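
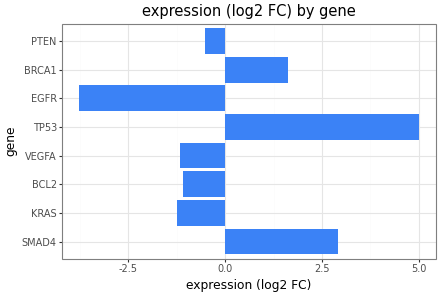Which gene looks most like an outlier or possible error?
TP53 ≈ 5; the rest sit between ≈ -4 and ≈ 3.

TP53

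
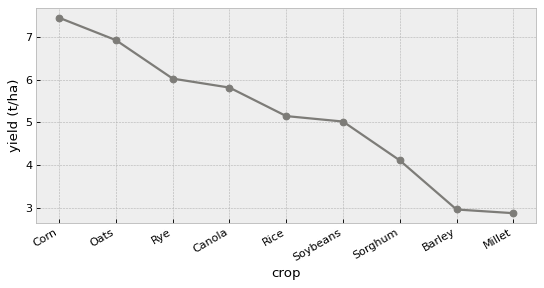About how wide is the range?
Max Corn ≈ 7.5, min Millet ≈ 3.0; range ≈ 4.5.

≈ 4.5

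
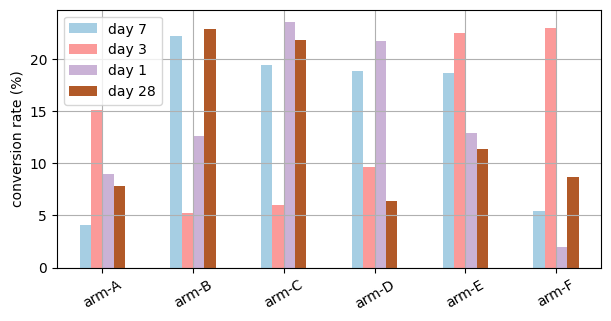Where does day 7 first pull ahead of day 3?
arm-B

arm-A: day 7 ≈ 4 vs day 3 ≈ 16 (not yet); arm-B: day 7 ≈ 22 vs day 3 ≈ 6 (first crossover).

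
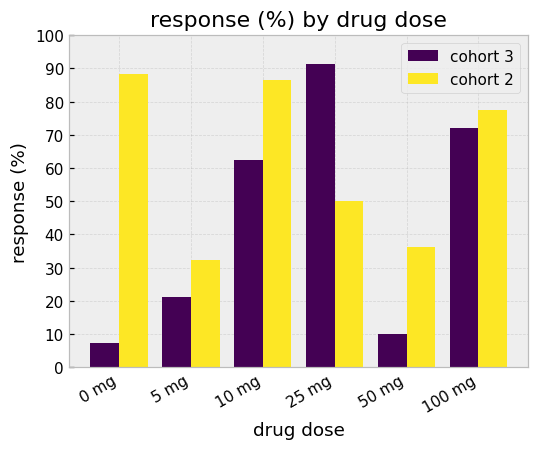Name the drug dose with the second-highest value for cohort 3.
Top 3 for cohort 3: 25 mg ≈ 90, 100 mg ≈ 70, 10 mg ≈ 60.

100 mg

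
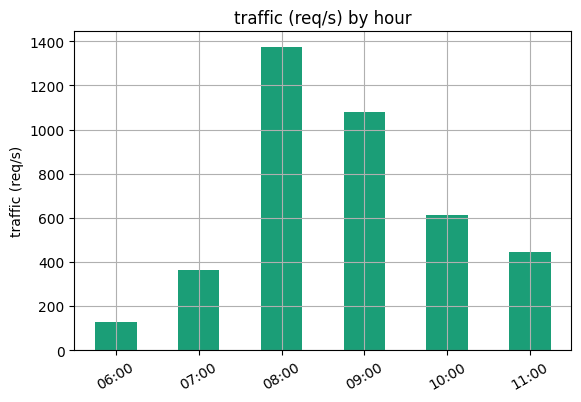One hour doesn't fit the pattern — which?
08:00

08:00 ≈ 1400; the rest sit between ≈ 200 and ≈ 1000.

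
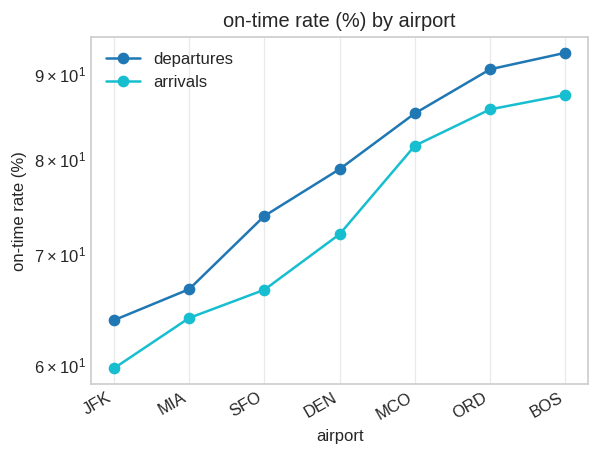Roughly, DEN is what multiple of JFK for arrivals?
≈ 1.17×

DEN ≈ 70, JFK ≈ 60; 70/60 ≈ 1.17.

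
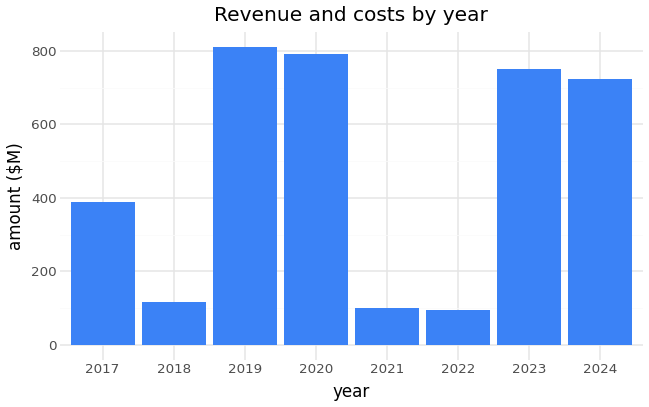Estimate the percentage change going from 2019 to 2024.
≈ -12.5%

2019 ≈ 800, 2024 ≈ 700; (700 − 800) / 800 ≈ -12.5%.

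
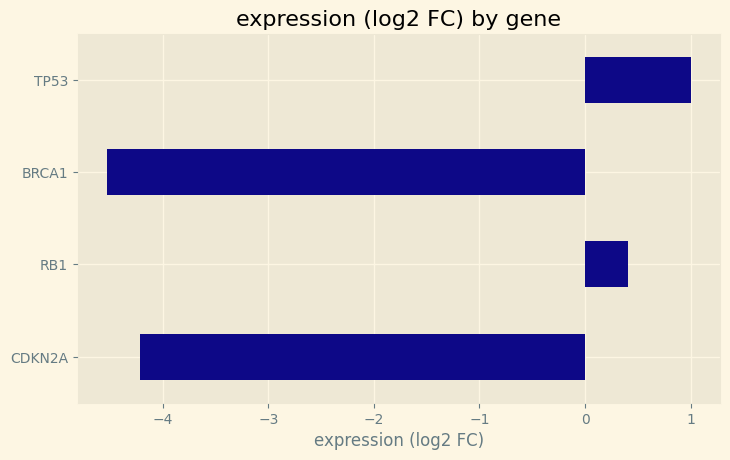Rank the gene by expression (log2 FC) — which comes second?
RB1

Top 3: TP53 ≈ 1.0, RB1 ≈ 0.5, CDKN2A ≈ -4.0.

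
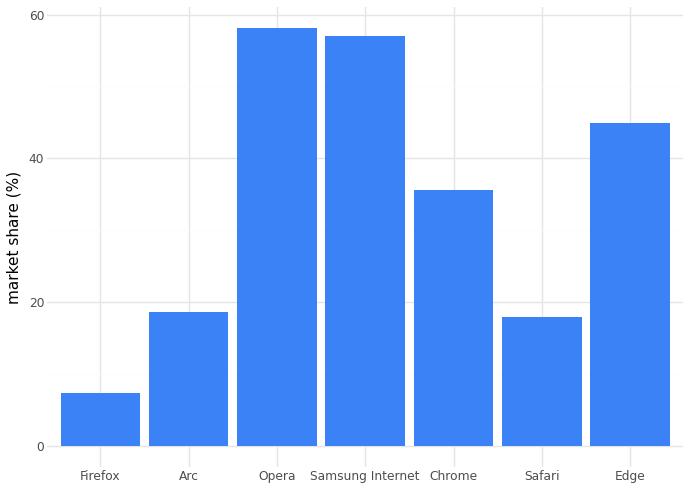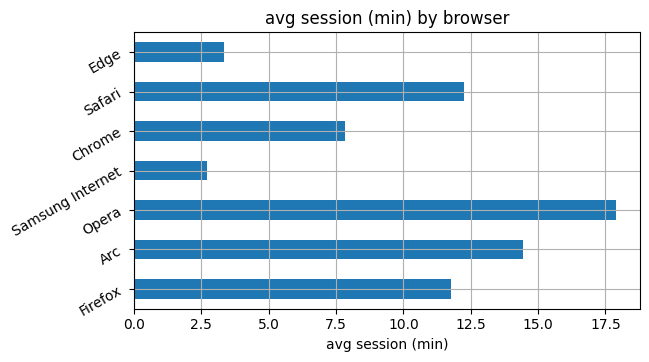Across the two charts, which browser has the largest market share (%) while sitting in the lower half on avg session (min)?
Chart 2 median avg session (min) ≈ 12; below-median browsers: Samsung Internet, Chrome, Edge. Among those, Samsung Internet has the highest market share (%) (≈ 60).

Samsung Internet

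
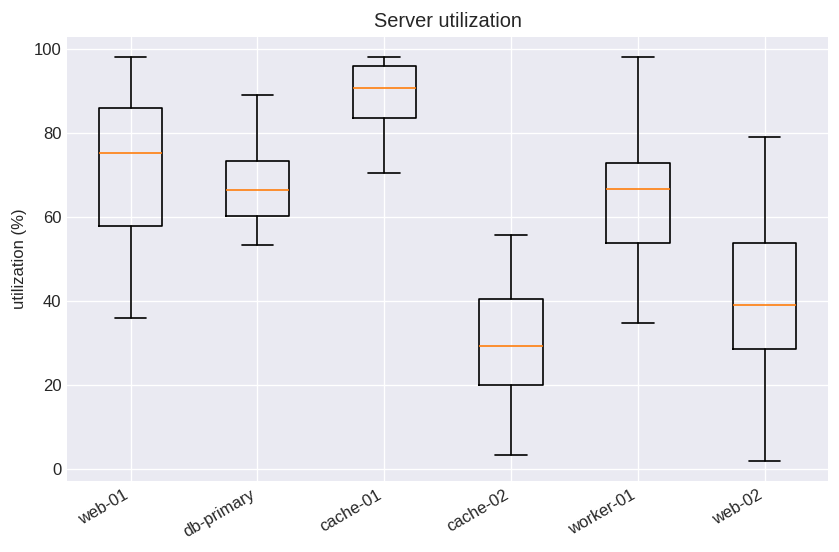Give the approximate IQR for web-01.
≈ 25

Q3 ≈ 85, Q1 ≈ 60; IQR ≈ 25.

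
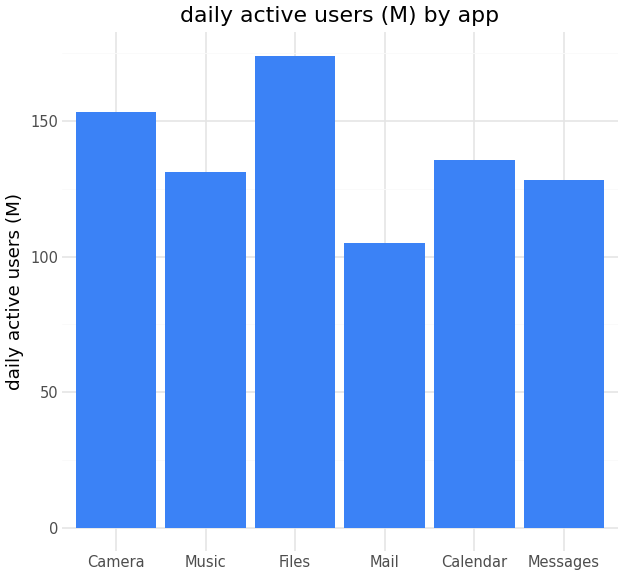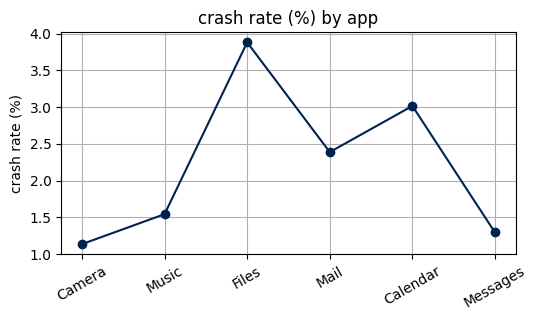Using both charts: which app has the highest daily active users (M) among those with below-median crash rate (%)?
Camera

Chart 2 median crash rate (%) ≈ 2; below-median apps: Camera, Music, Messages. Among those, Camera has the highest daily active users (M) (≈ 160).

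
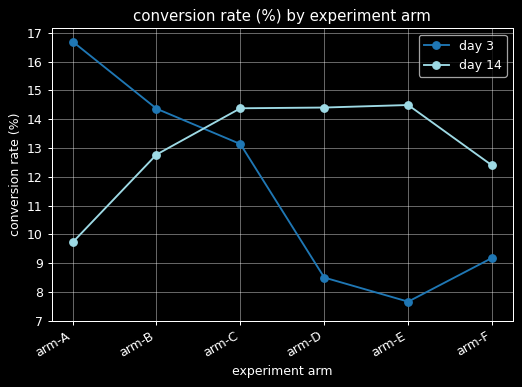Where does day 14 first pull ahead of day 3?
arm-B: day 14 ≈ 13 vs day 3 ≈ 14 (not yet); arm-C: day 14 ≈ 14 vs day 3 ≈ 13 (first crossover).

arm-C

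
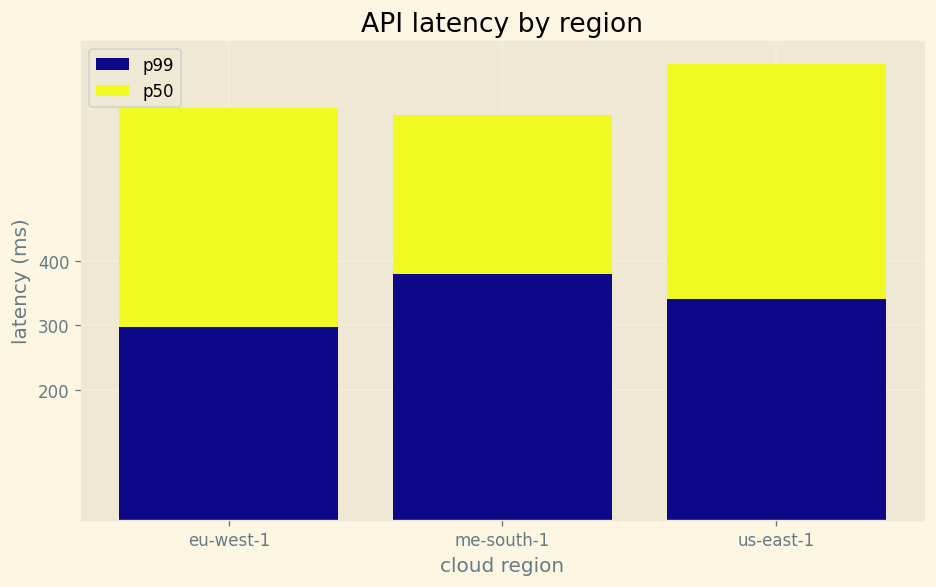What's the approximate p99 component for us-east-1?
≈ 300

p99 top ≈ 300, bottom ≈ 0; segment ≈ 300.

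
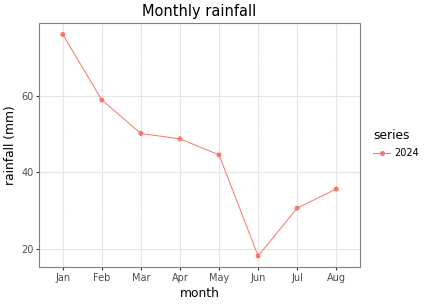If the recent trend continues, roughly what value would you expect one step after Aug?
≈ 42.5

Last three: 20, 30, 35 → slope ≈ 7.5/step → next ≈ 42.5.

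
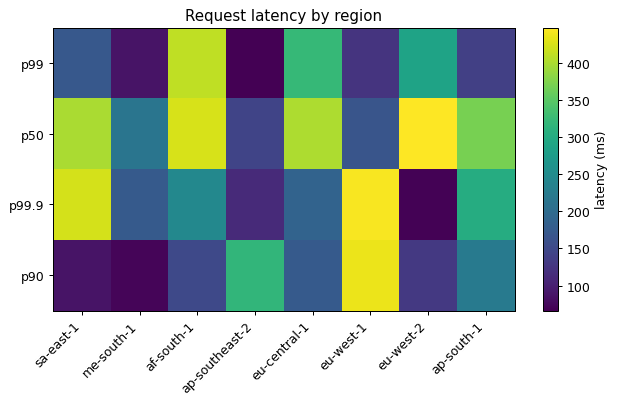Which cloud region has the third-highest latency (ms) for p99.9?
ap-south-1

Top 4 for p99.9: eu-west-1 ≈ 450, sa-east-1 ≈ 400, ap-south-1 ≈ 300, af-south-1 ≈ 250.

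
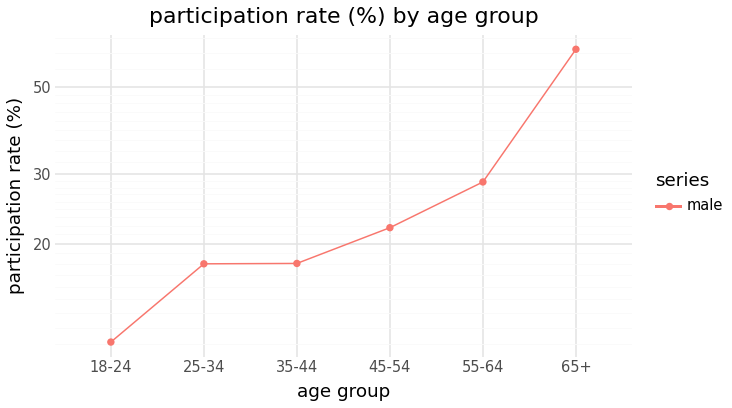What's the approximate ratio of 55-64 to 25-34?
≈ 1.5×

55-64 ≈ 30, 25-34 ≈ 20; 30/20 ≈ 1.5.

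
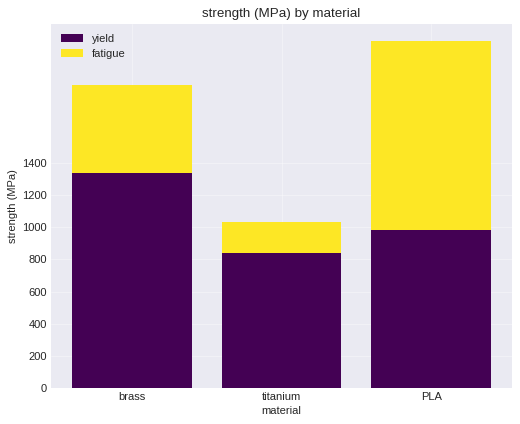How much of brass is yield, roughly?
yield top ≈ 1400, bottom ≈ 0; segment ≈ 1400.

≈ 1400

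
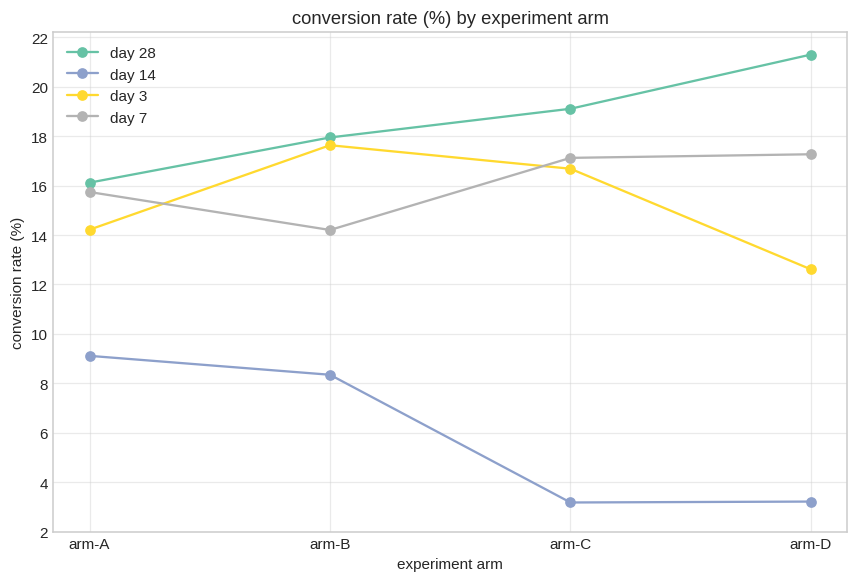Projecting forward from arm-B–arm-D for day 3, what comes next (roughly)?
≈ 9

Last three: 18, 16, 12 → slope ≈ -3/step → next ≈ 9.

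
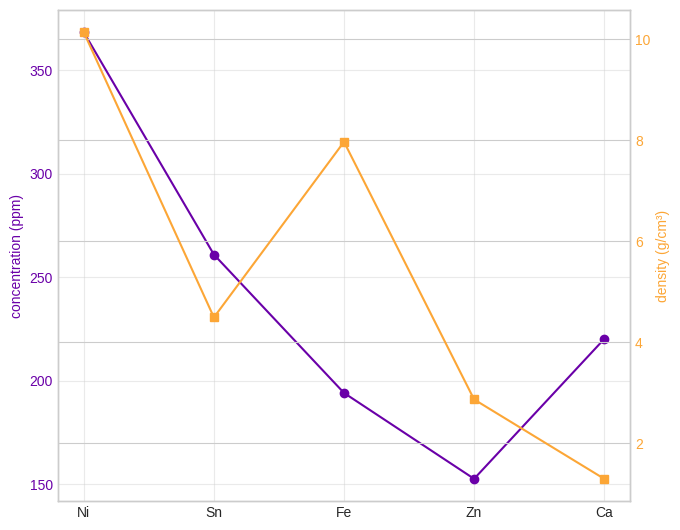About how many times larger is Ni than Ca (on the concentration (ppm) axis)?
Ni ≈ 360, Ca ≈ 220; 360/220 ≈ 1.64.

≈ 1.64×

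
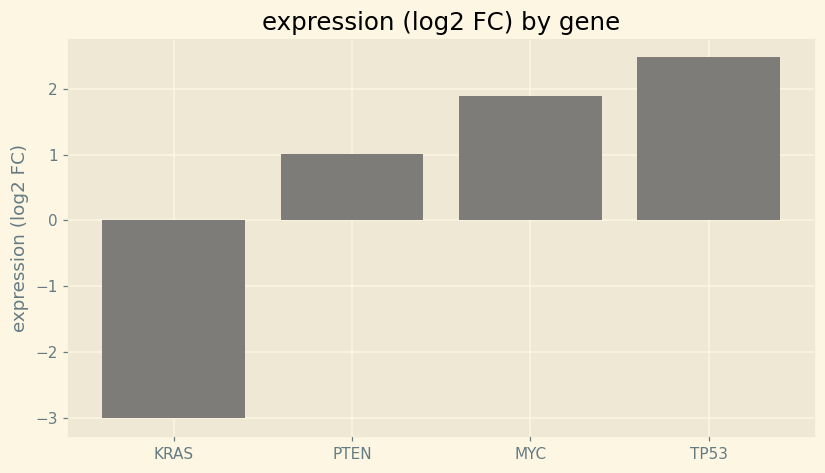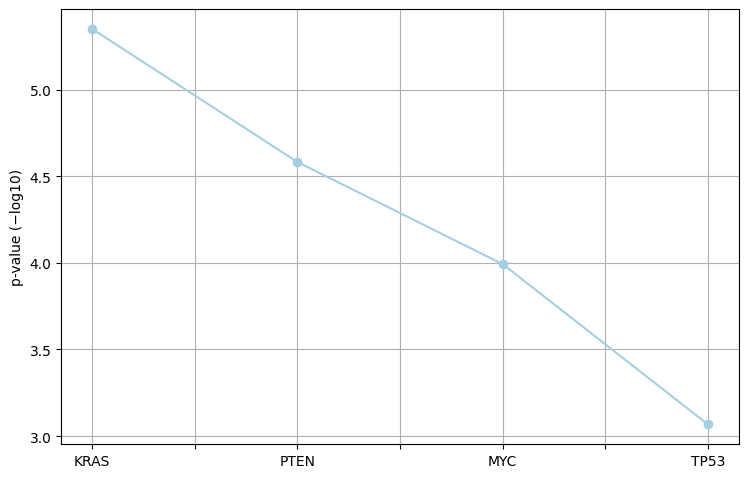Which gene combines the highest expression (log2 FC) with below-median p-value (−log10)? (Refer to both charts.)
Chart 2 median p-value (−log10) ≈ 4.5; below-median genes: MYC, TP53. Among those, TP53 has the highest expression (log2 FC) (≈ 2.5).

TP53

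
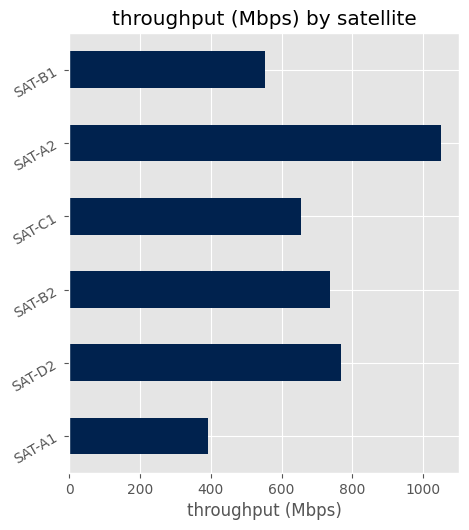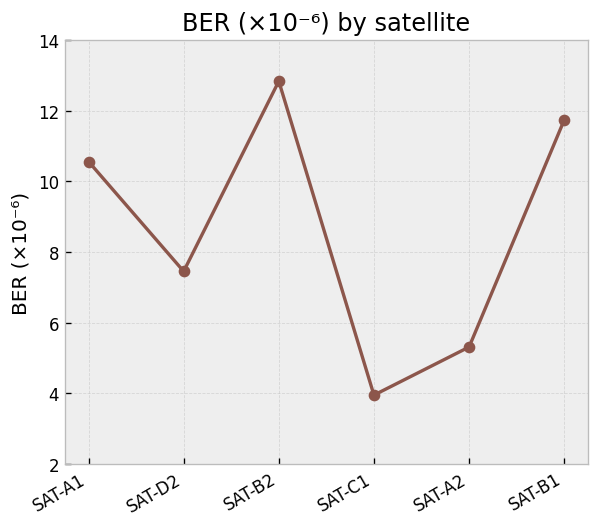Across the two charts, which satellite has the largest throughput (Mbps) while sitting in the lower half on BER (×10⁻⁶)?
Chart 2 median BER (×10⁻⁶) ≈ 10; below-median satellites: SAT-D2, SAT-C1, SAT-A2. Among those, SAT-A2 has the highest throughput (Mbps) (≈ 1000).

SAT-A2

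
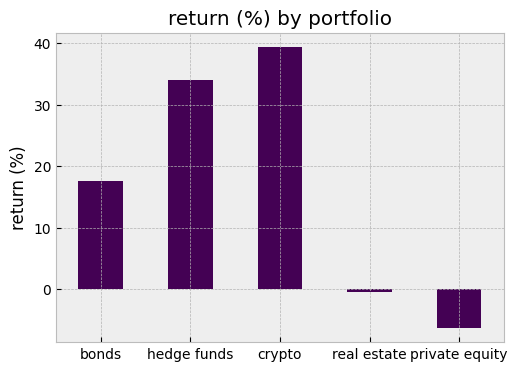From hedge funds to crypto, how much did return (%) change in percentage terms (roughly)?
≈ +14.3%

hedge funds ≈ 35, crypto ≈ 40; (40 − 35) / 35 ≈ +14.3%.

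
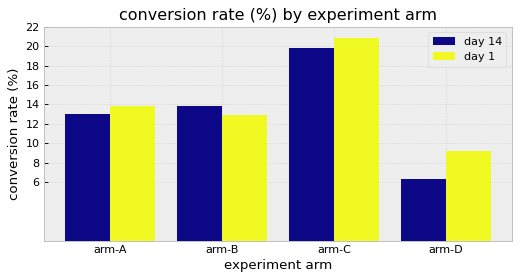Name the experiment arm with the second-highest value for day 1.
Top 3 for day 1: arm-C ≈ 20, arm-A ≈ 14, arm-B ≈ 12.

arm-A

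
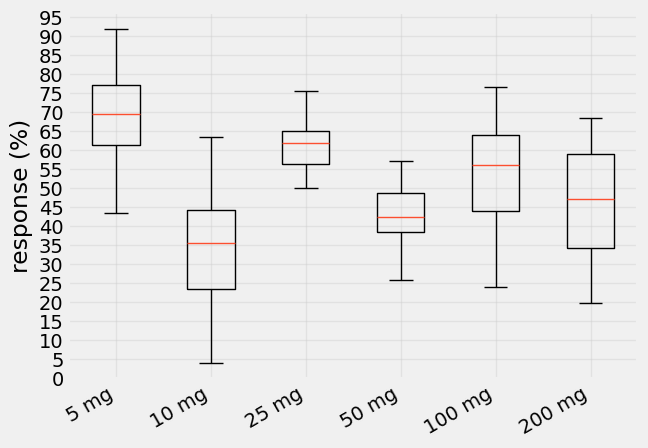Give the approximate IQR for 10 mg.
≈ 20

Q3 ≈ 45, Q1 ≈ 25; IQR ≈ 20.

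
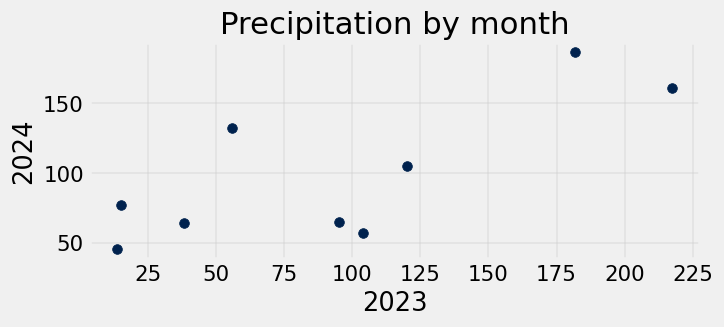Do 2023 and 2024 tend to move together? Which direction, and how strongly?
positive, strong

Points are positively correlated; strong (|r| ≈ 0.8).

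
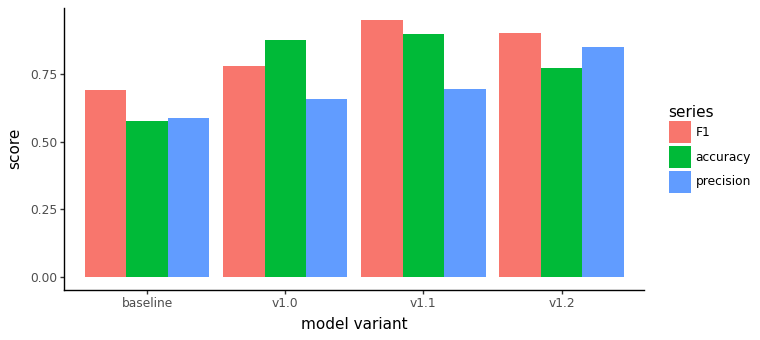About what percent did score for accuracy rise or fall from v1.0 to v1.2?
v1.0 ≈ 0.9, v1.2 ≈ 0.8; (0.8 − 0.9) / 0.9 ≈ -11.1%.

≈ -11.1%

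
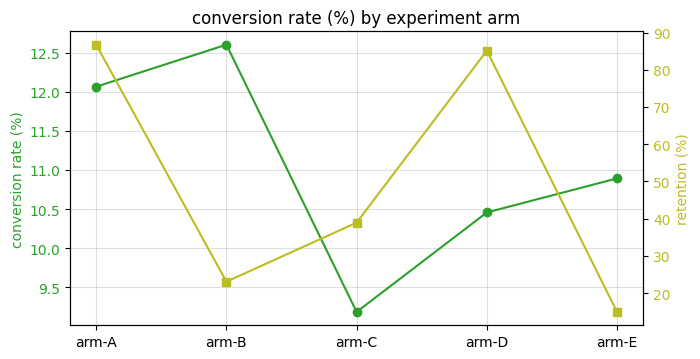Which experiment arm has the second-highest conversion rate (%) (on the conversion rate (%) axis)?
arm-A

Top 3 (on the conversion rate (%) axis): arm-B ≈ 12.5, arm-A ≈ 12.0, arm-E ≈ 11.0.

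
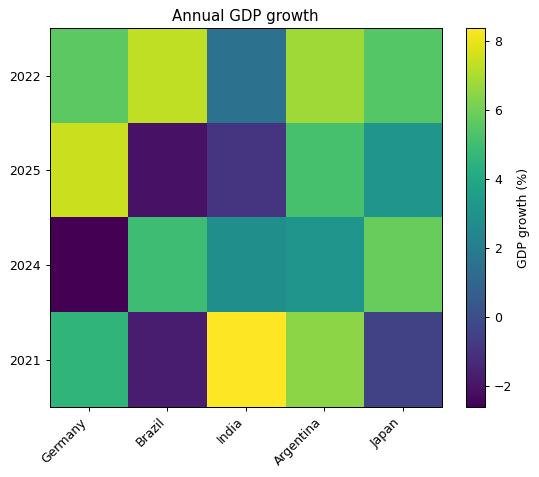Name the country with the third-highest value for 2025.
Japan

Top 4 for 2025: Germany ≈ 7, Argentina ≈ 5, Japan ≈ 3, India ≈ -1.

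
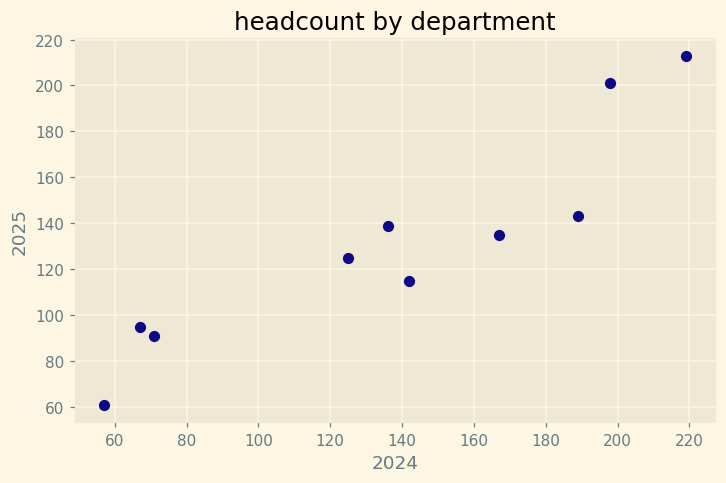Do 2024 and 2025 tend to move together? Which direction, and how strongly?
positive, strong

Points are positively correlated; strong (|r| ≈ 0.9).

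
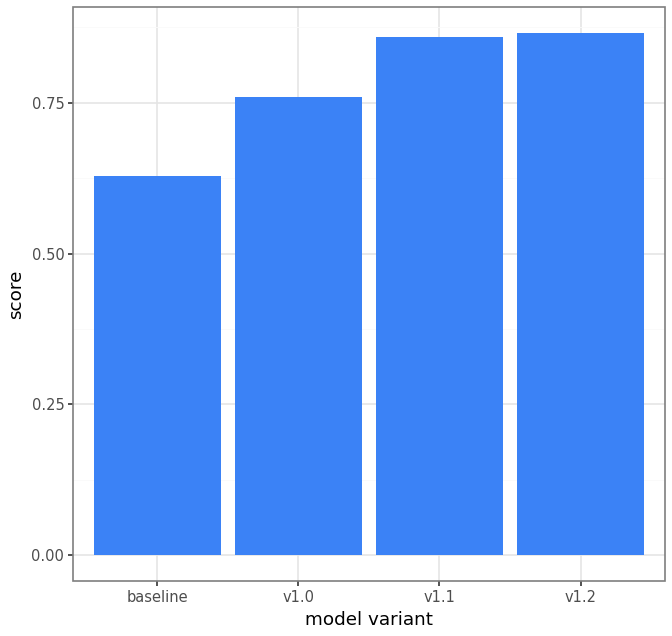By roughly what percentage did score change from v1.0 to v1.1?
≈ +12.5%

v1.0 ≈ 0.8, v1.1 ≈ 0.9; (0.9 − 0.8) / 0.8 ≈ +12.5%.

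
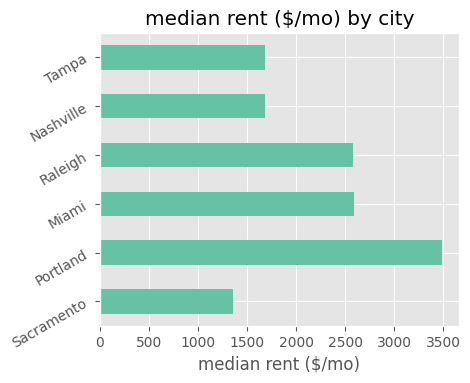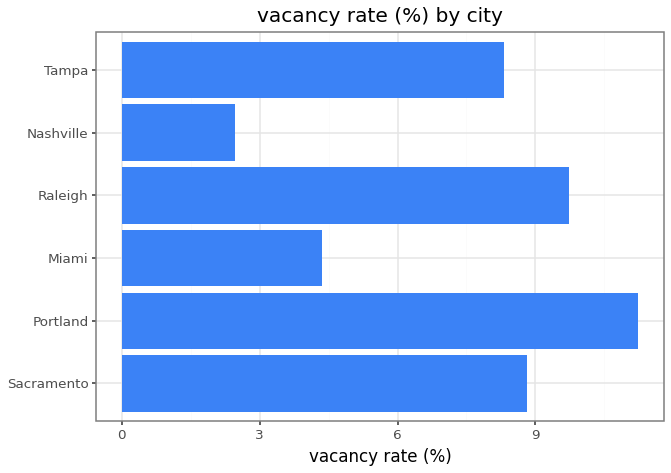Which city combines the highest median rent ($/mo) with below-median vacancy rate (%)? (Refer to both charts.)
Miami

Chart 2 median vacancy rate (%) ≈ 8; below-median cities: Miami, Nashville, Tampa. Among those, Miami has the highest median rent ($/mo) (≈ 2500).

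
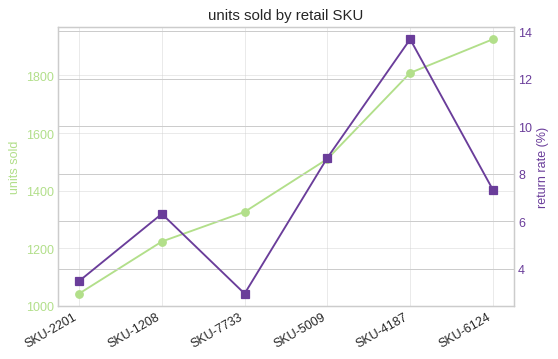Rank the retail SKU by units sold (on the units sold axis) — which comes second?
SKU-4187

Top 3 (on the units sold axis): SKU-6124 ≈ 1900, SKU-4187 ≈ 1800, SKU-5009 ≈ 1500.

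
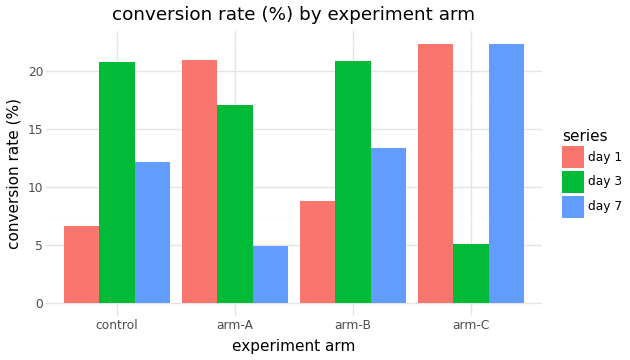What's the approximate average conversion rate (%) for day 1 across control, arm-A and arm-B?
(6 + 20 + 8) / 3 ≈ 11.

≈ 11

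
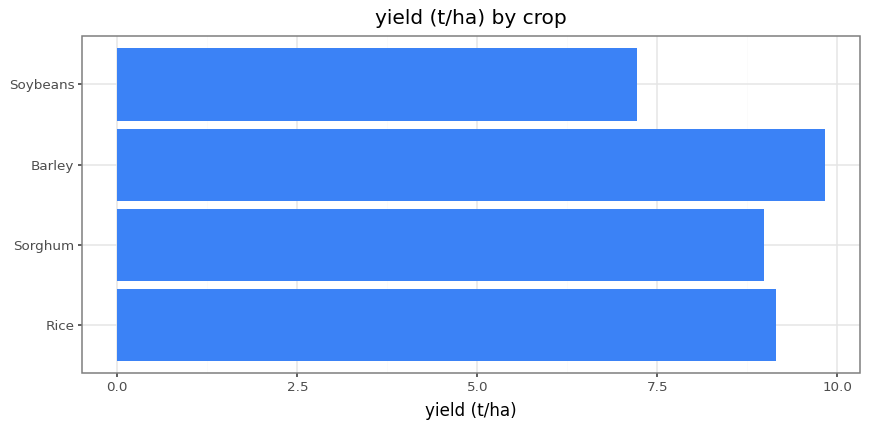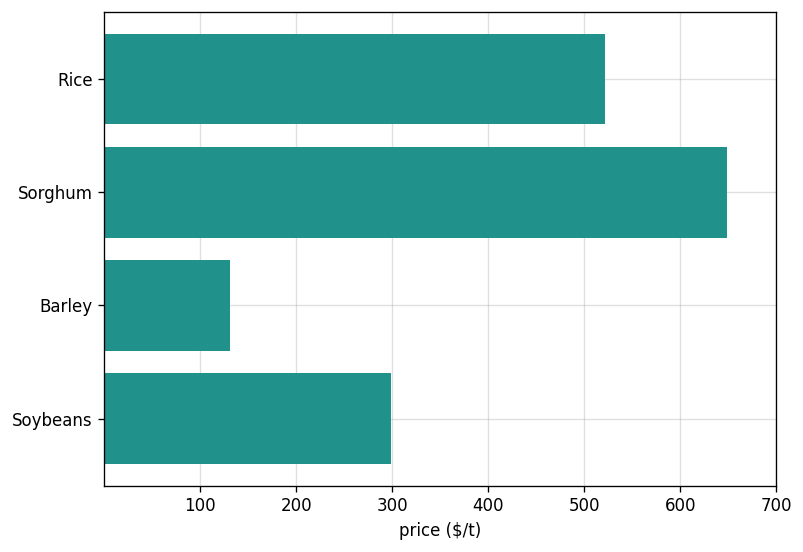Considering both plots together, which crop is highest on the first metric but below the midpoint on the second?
Chart 2 median price ($/t) ≈ 400; below-median crops: Barley, Soybeans. Among those, Barley has the highest yield (t/ha) (≈ 10).

Barley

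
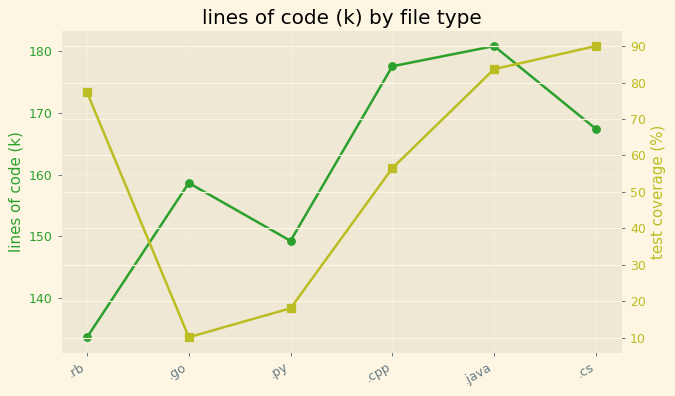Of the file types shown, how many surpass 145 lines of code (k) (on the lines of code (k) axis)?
5

Above 145: .go, .py, .cpp, .java, .cs.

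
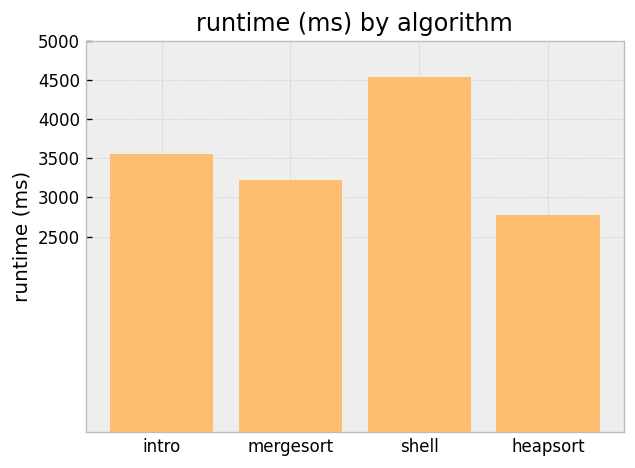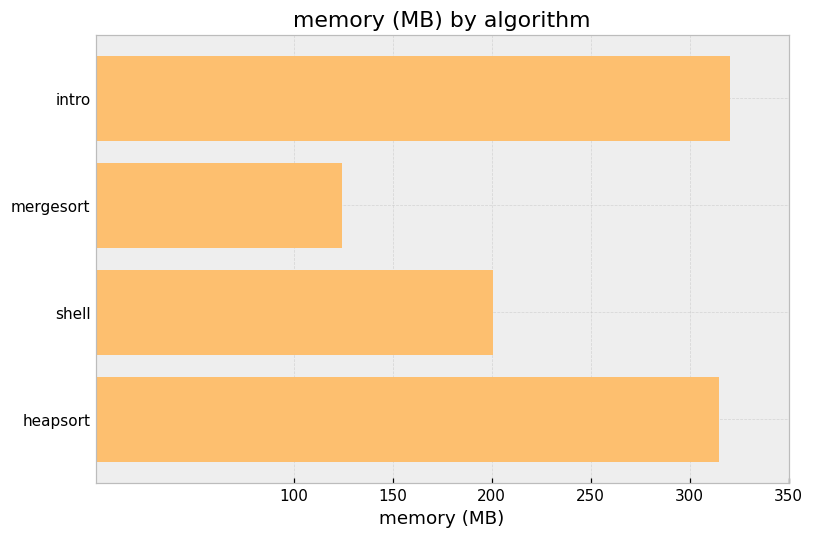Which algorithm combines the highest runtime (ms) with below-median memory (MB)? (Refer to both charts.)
Chart 2 median memory (MB) ≈ 250; below-median algorithms: mergesort, shell. Among those, shell has the highest runtime (ms) (≈ 4500).

shell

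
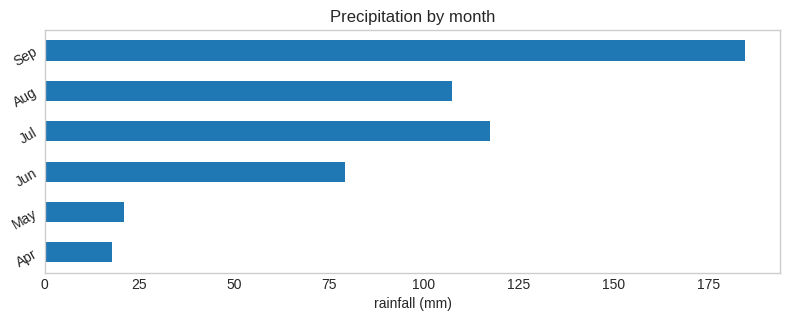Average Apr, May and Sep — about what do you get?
(20 + 20 + 180) / 3 ≈ 73.

≈ 73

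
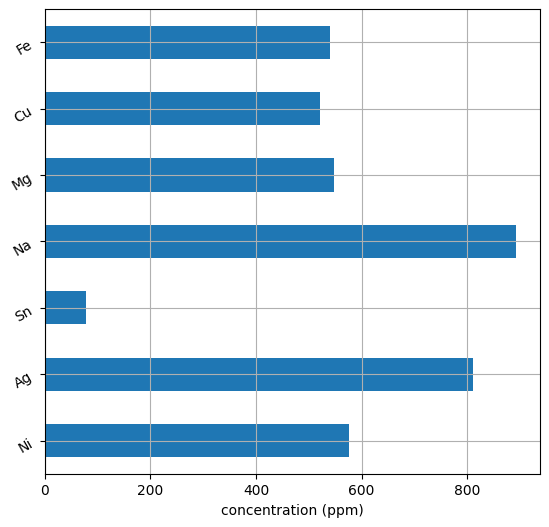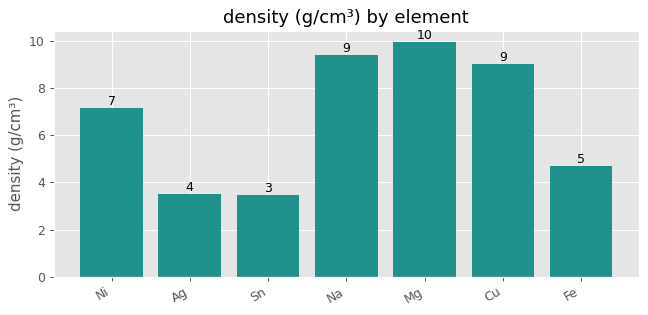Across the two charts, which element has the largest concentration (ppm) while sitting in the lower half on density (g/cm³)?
Ag

Chart 2 median density (g/cm³) ≈ 7; below-median elements: Ag, Sn, Fe. Among those, Ag has the highest concentration (ppm) (≈ 800).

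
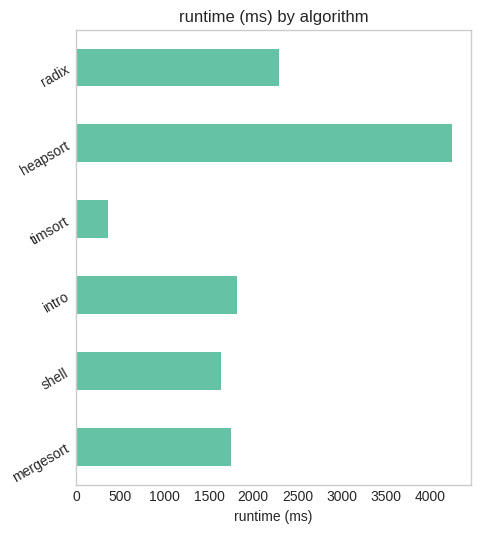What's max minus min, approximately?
≈ 3500

Max heapsort ≈ 4000, min timsort ≈ 500; range ≈ 3500.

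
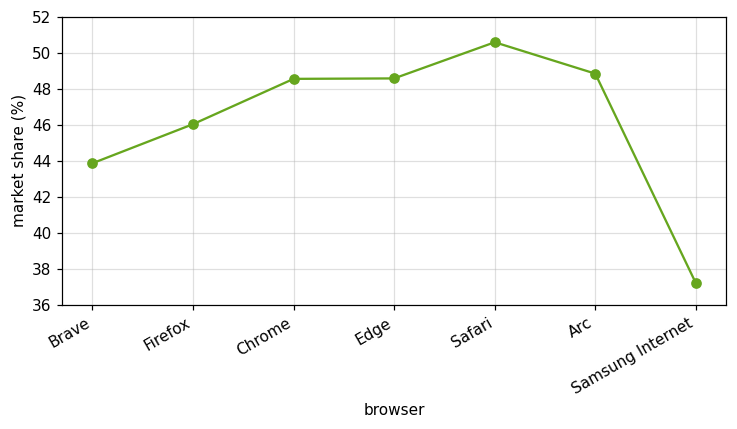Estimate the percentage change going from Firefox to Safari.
Firefox ≈ 46, Safari ≈ 50; (50 − 46) / 46 ≈ +8.7%.

≈ +8.7%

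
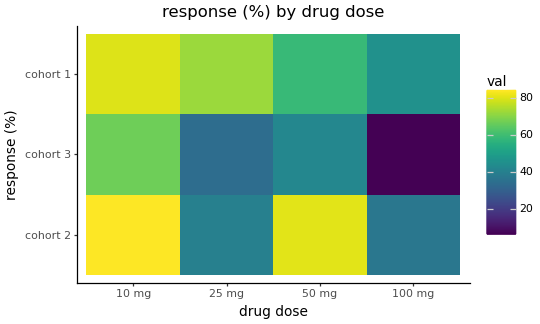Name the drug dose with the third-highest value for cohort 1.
50 mg

Top 4 for cohort 1: 10 mg ≈ 80, 25 mg ≈ 70, 50 mg ≈ 60, 100 mg ≈ 50.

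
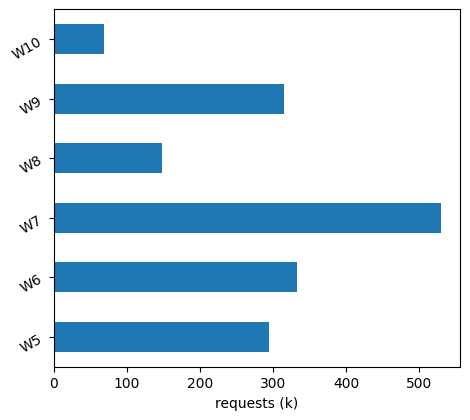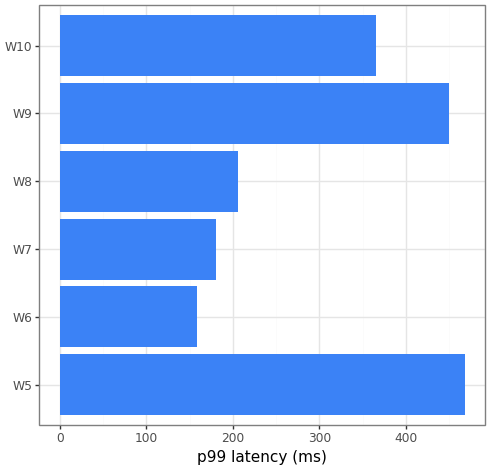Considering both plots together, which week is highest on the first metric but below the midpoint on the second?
W7

Chart 2 median p99 latency (ms) ≈ 300; below-median weeks: W6, W7, W8. Among those, W7 has the highest requests (k) (≈ 550).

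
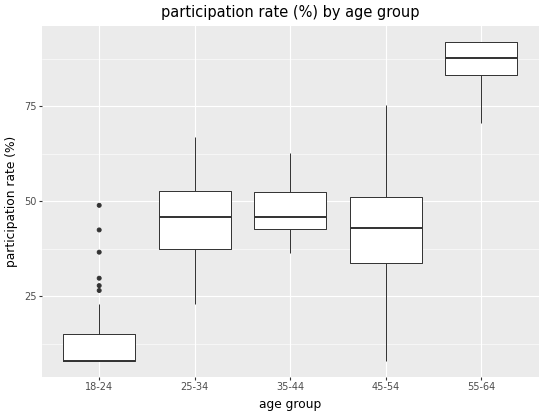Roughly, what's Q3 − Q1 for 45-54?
≈ 20

Q3 ≈ 50, Q1 ≈ 30; IQR ≈ 20.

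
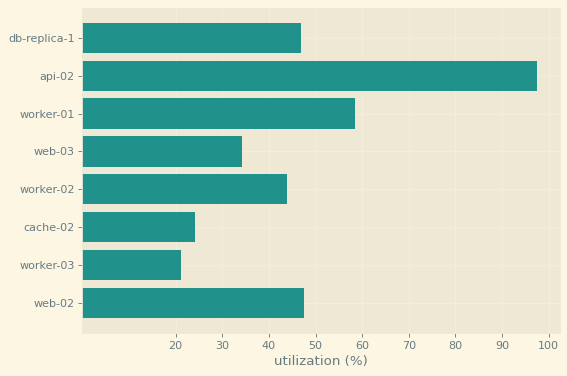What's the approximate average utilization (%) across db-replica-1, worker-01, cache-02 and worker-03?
≈ 38

(50 + 60 + 20 + 20) / 4 ≈ 38.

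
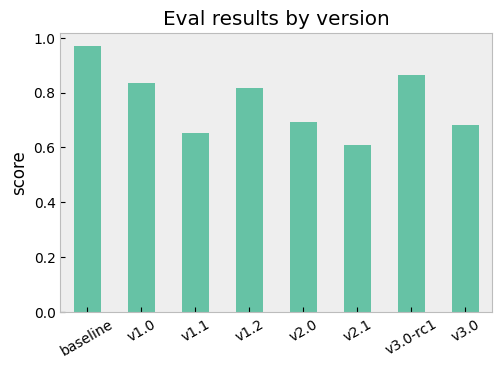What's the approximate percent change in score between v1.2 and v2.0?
≈ -12.5%

v1.2 ≈ 0.8, v2.0 ≈ 0.7; (0.7 − 0.8) / 0.8 ≈ -12.5%.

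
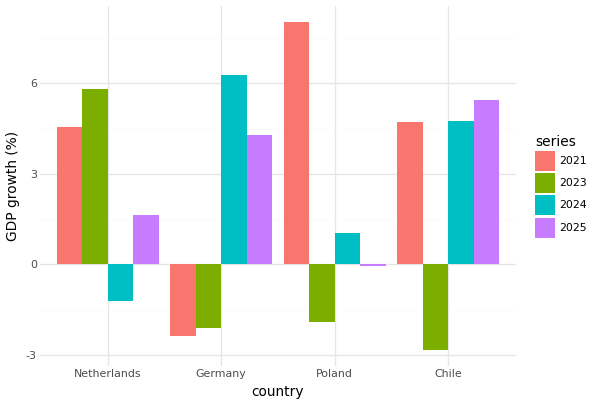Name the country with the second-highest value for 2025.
Germany

Top 3 for 2025: Chile ≈ 5, Germany ≈ 4, Netherlands ≈ 2.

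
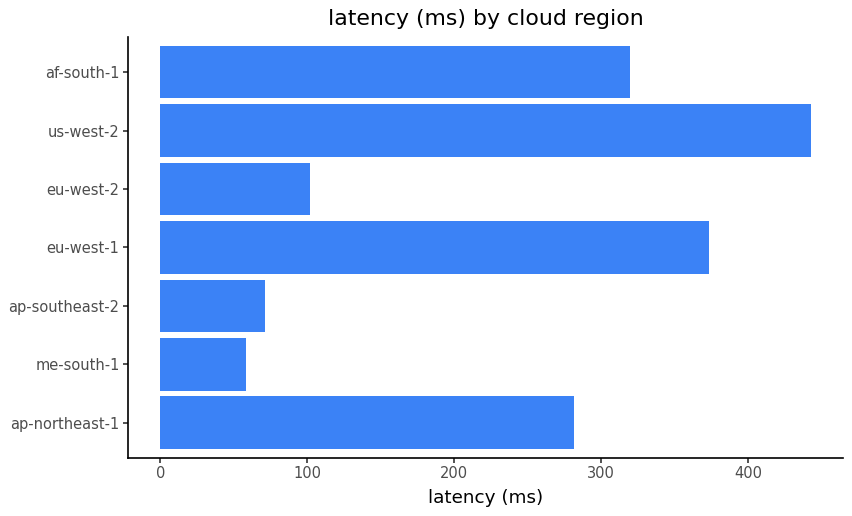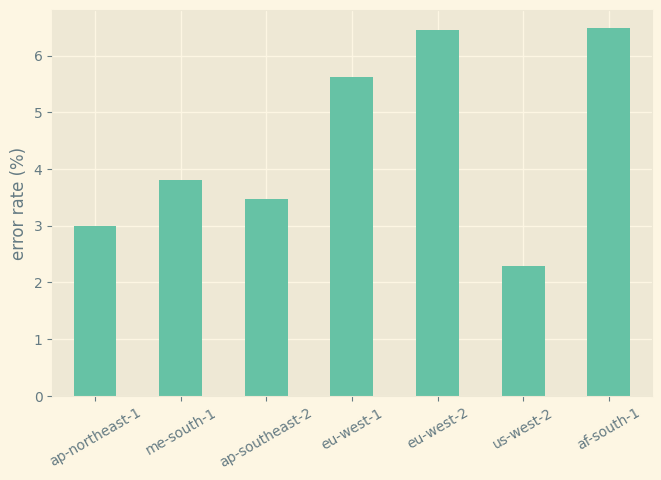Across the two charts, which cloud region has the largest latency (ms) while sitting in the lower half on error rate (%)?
us-west-2

Chart 2 median error rate (%) ≈ 4; below-median cloud regions: ap-northeast-1, ap-southeast-2, us-west-2. Among those, us-west-2 has the highest latency (ms) (≈ 450).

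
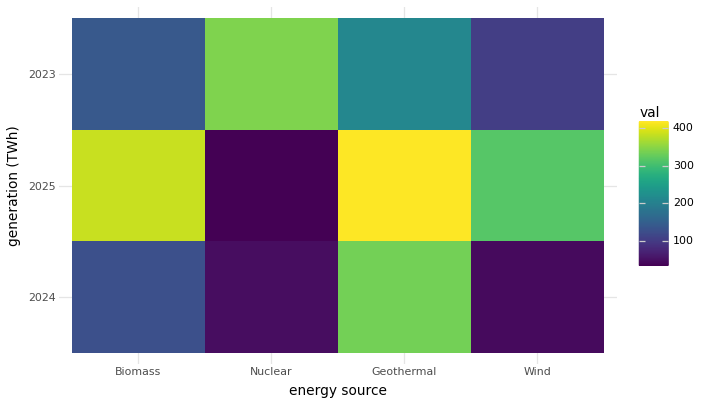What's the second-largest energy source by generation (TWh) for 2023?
Geothermal

Top 3 for 2023: Nuclear ≈ 350, Geothermal ≈ 200, Biomass ≈ 150.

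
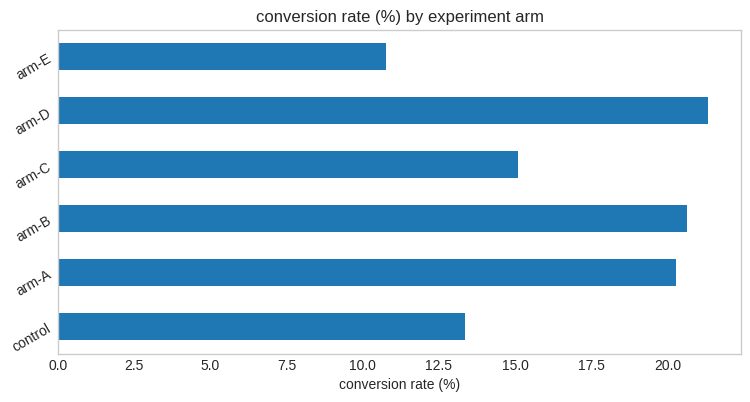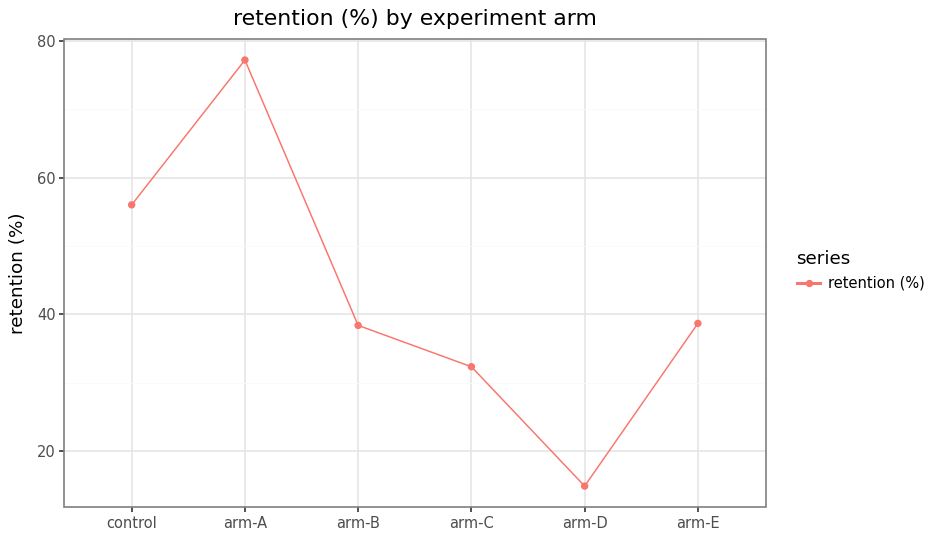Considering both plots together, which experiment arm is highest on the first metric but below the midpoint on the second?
arm-D

Chart 2 median retention (%) ≈ 40; below-median experiment arms: arm-B, arm-C, arm-D. Among those, arm-D has the highest conversion rate (%) (≈ 22).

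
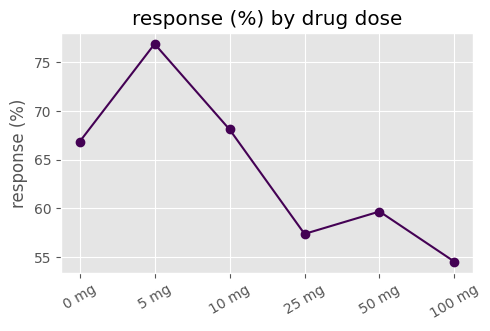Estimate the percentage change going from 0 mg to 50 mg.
0 mg ≈ 66, 50 mg ≈ 60; (60 − 66) / 66 ≈ -9.1%.

≈ -9.1%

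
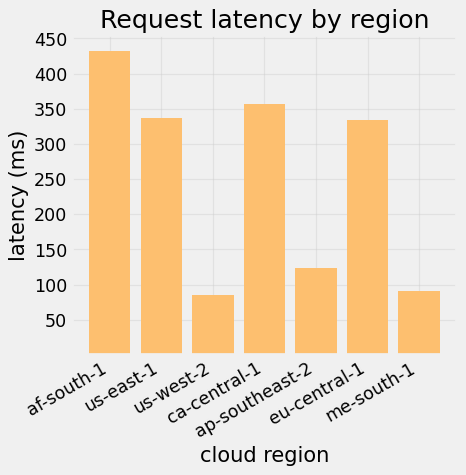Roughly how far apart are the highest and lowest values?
≈ 350

Max af-south-1 ≈ 450, min us-west-2 ≈ 100; range ≈ 350.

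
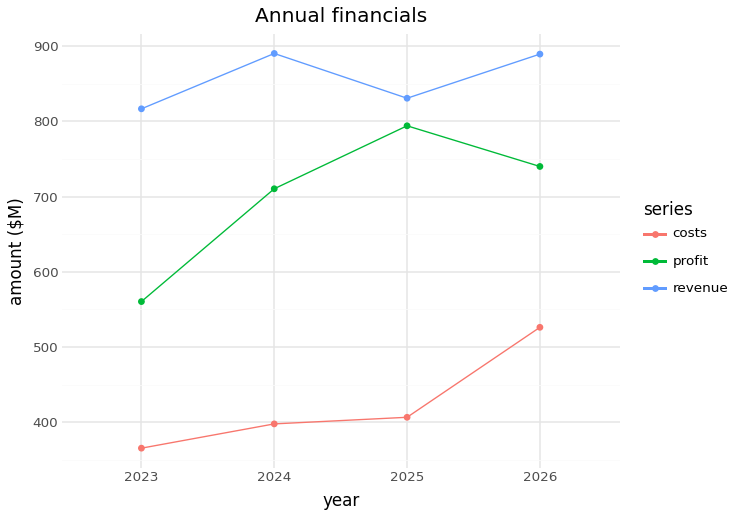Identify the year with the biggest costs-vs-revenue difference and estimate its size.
2024: costs ≈ 400, revenue ≈ 900 → gap ≈ 500. Next-largest (2023) is only ≈ 450.

2024, ≈ 500 $M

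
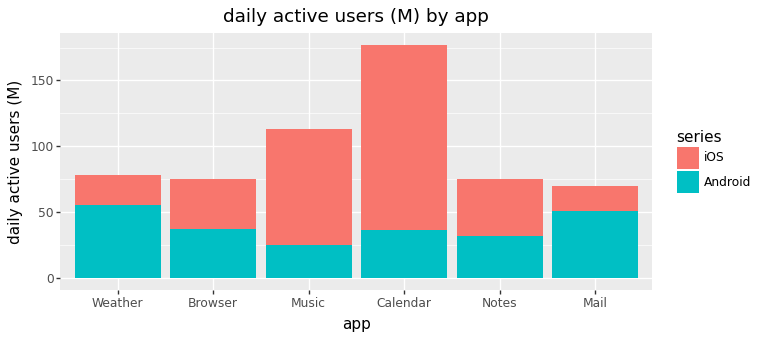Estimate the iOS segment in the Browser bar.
≈ 40

iOS top ≈ 80, bottom ≈ 40; segment ≈ 40.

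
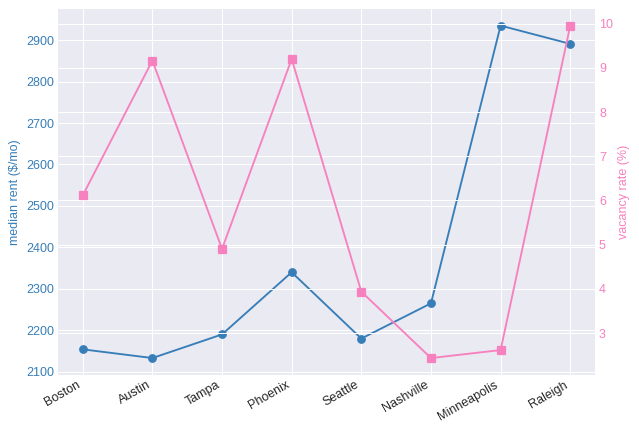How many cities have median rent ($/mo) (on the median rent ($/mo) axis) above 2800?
Above 2800: Minneapolis, Raleigh.

2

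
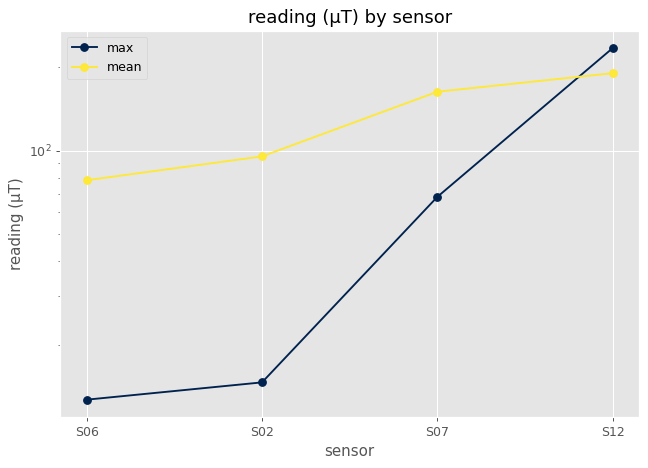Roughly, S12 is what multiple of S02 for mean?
≈ 1.8×

S12 ≈ 180, S02 ≈ 100; 180/100 ≈ 1.8.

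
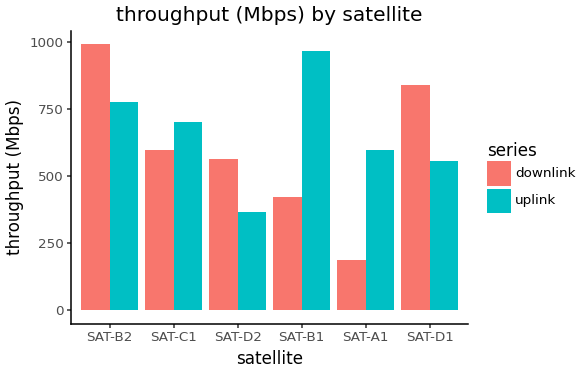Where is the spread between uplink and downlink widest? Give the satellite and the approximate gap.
SAT-B1: uplink ≈ 1000, downlink ≈ 400 → gap ≈ 600. Next-largest (SAT-A1) is only ≈ 400.

SAT-B1, ≈ 600 Mbps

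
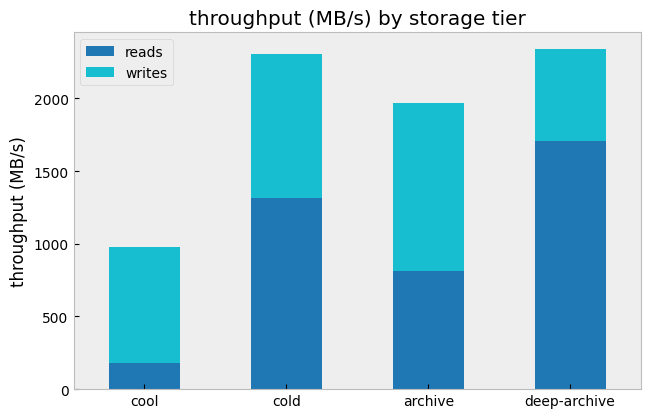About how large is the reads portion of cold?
≈ 1400

reads top ≈ 1400, bottom ≈ 0; segment ≈ 1400.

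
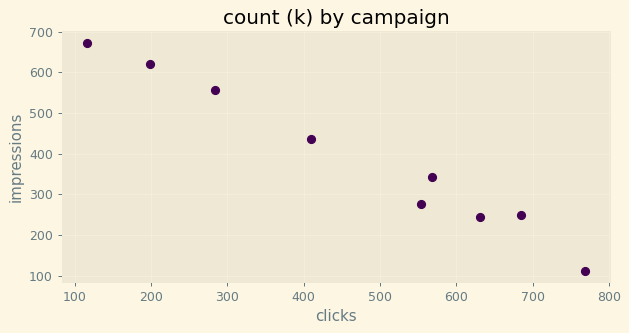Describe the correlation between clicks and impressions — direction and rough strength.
negative, strong

Points are negatively correlated; strong (|r| ≈ 1.0).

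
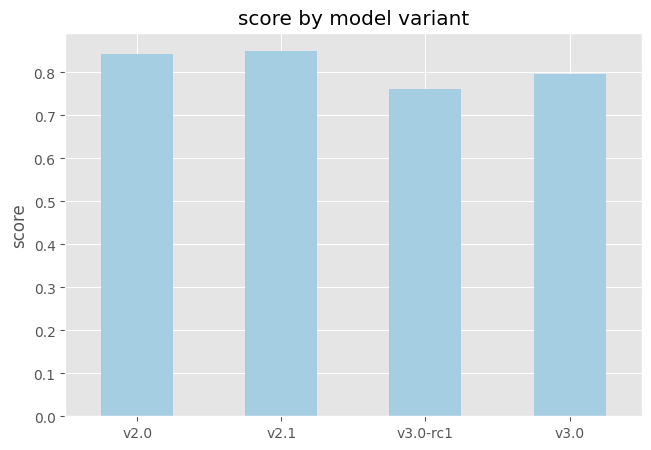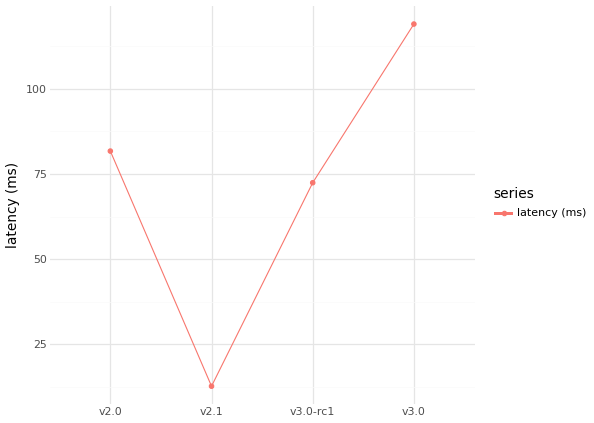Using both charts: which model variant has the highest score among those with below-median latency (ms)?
v2.1

Chart 2 median latency (ms) ≈ 80; below-median model variants: v2.1, v3.0-rc1. Among those, v2.1 has the highest score (≈ 0.9).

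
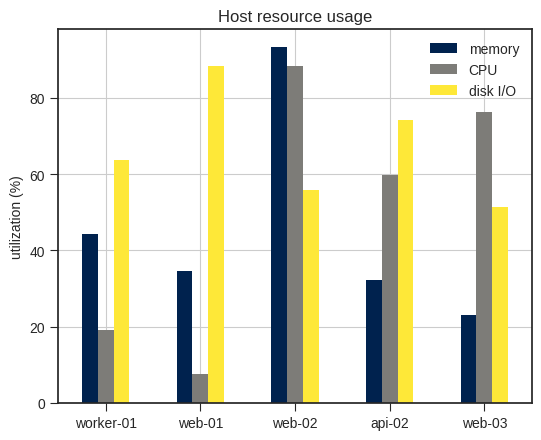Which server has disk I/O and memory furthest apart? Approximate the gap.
web-01: disk I/O ≈ 90, memory ≈ 30 → gap ≈ 60. Next-largest (api-02) is only ≈ 40.

web-01, ≈ 60 %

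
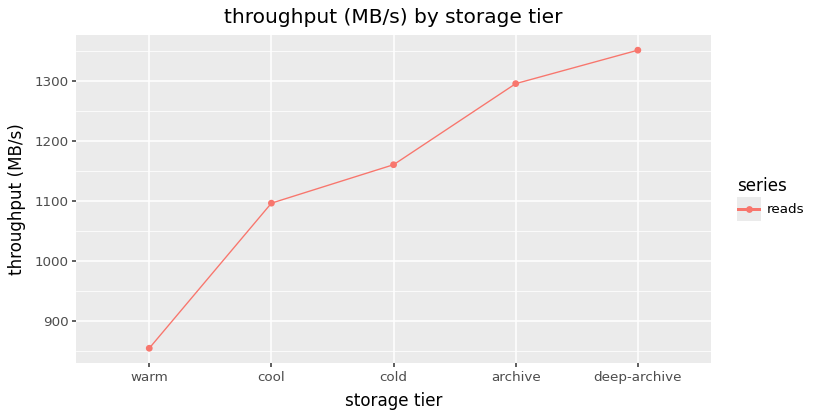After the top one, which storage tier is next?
Top 3: deep-archive ≈ 1350, archive ≈ 1300, cold ≈ 1150.

archive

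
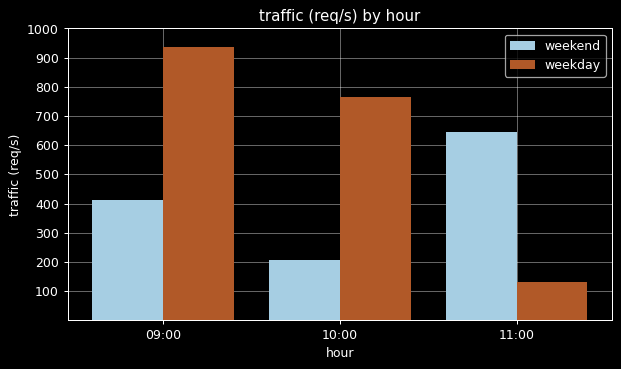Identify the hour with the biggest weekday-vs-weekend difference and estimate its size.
10:00: weekday ≈ 800, weekend ≈ 200 → gap ≈ 600. Next-largest (09:00) is only ≈ 500.

10:00, ≈ 600 req/s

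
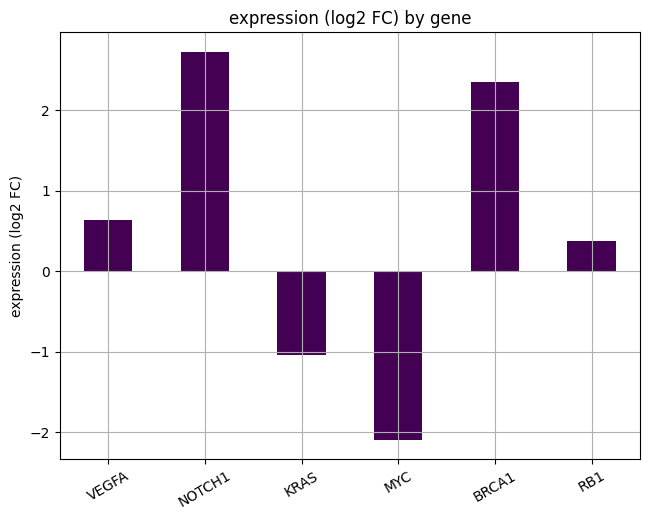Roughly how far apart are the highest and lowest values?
≈ 4.5

Max NOTCH1 ≈ 2.5, min MYC ≈ -2.0; range ≈ 4.5.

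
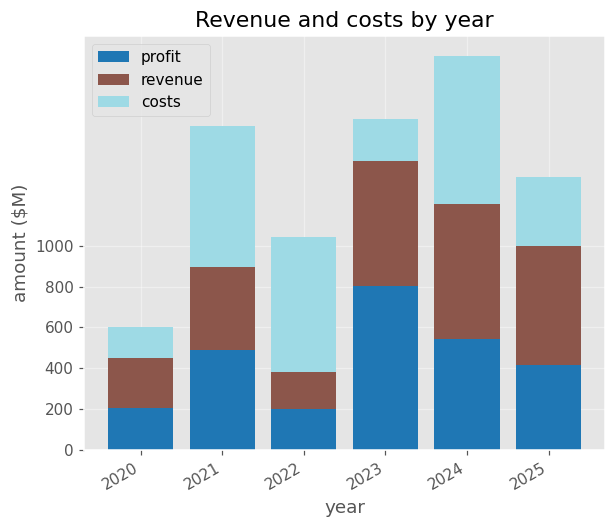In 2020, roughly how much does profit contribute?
≈ 200

profit top ≈ 200, bottom ≈ 0; segment ≈ 200.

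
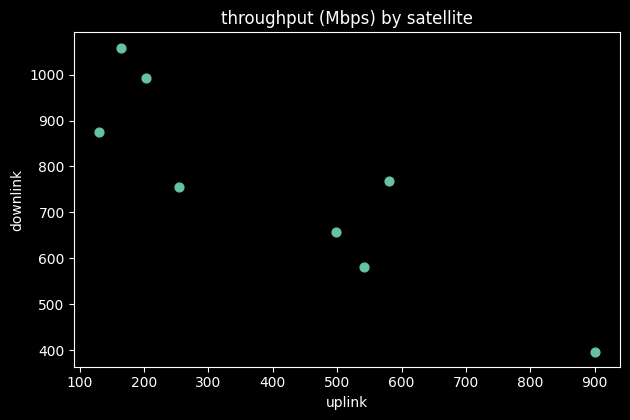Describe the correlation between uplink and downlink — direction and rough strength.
Points are negatively correlated; strong (|r| ≈ 0.9).

negative, strong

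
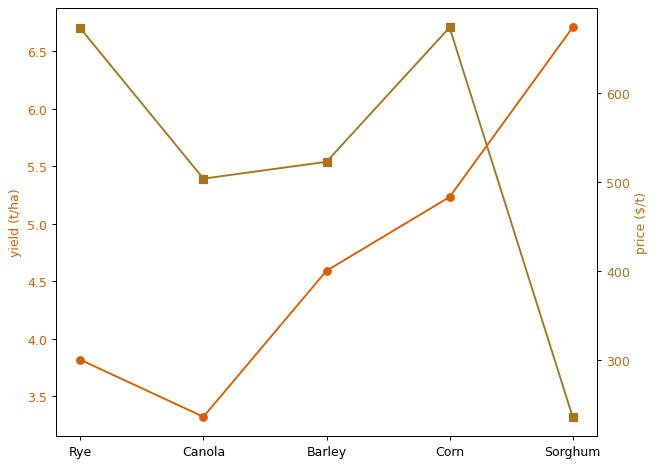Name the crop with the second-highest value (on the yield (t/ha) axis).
Top 3 (on the yield (t/ha) axis): Sorghum ≈ 6.5, Corn ≈ 5.0, Barley ≈ 4.5.

Corn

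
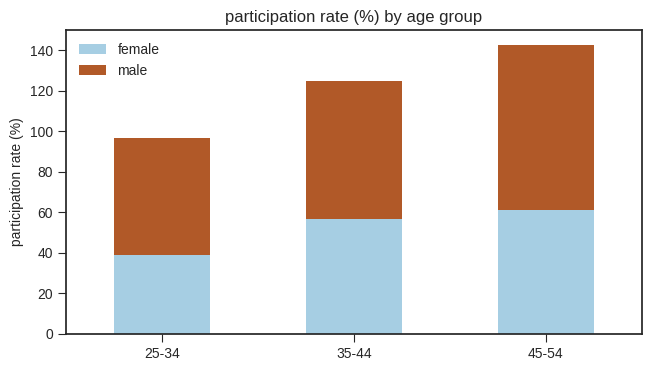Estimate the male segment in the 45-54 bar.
≈ 80

male top ≈ 140, bottom ≈ 60; segment ≈ 80.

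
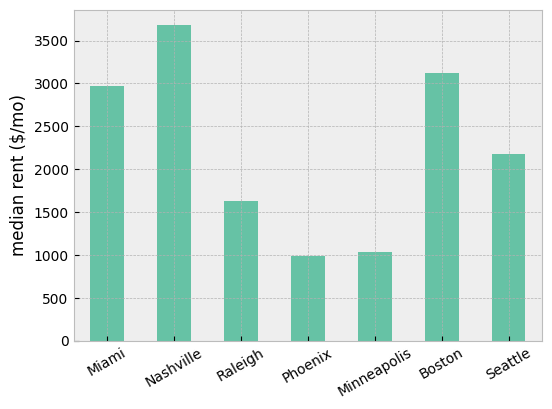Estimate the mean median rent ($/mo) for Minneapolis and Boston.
(1000 + 3000) / 2 ≈ 2000.

≈ 2000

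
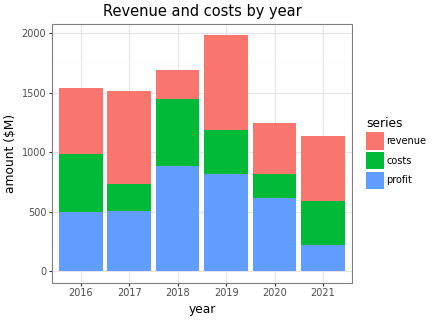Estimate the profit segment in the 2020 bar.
profit top ≈ 600, bottom ≈ 0; segment ≈ 600.

≈ 600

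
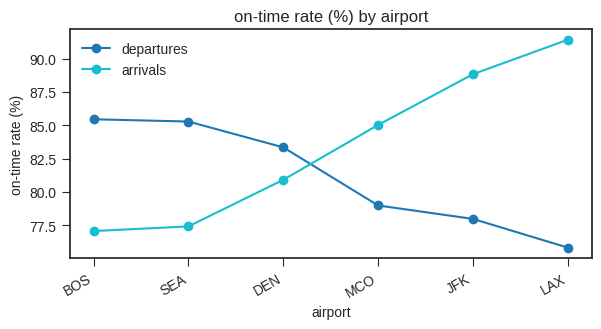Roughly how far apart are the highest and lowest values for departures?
≈ 10

Max BOS ≈ 86, min LAX ≈ 76; range ≈ 10.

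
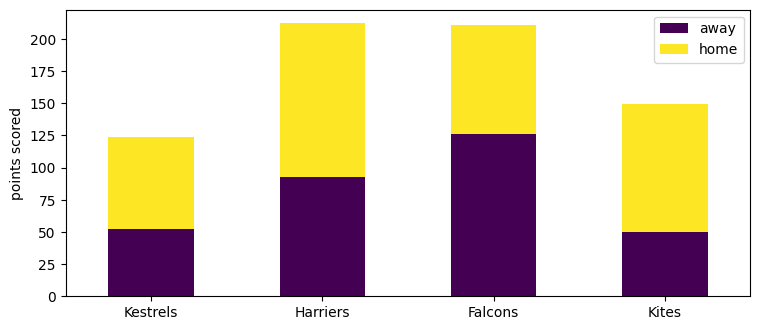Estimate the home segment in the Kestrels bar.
≈ 60

home top ≈ 120, bottom ≈ 60; segment ≈ 60.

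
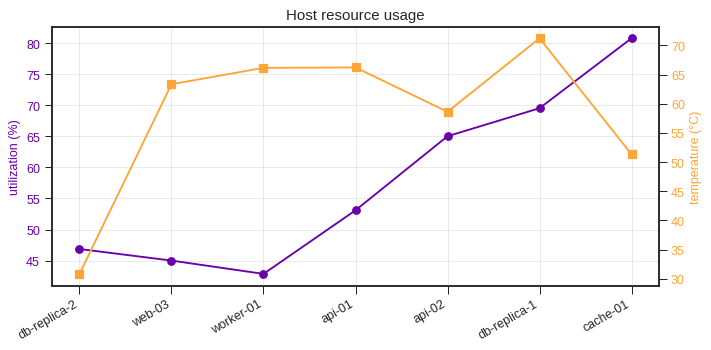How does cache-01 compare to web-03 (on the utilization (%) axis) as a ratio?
cache-01 ≈ 80, web-03 ≈ 45; 80/45 ≈ 1.78.

≈ 1.78×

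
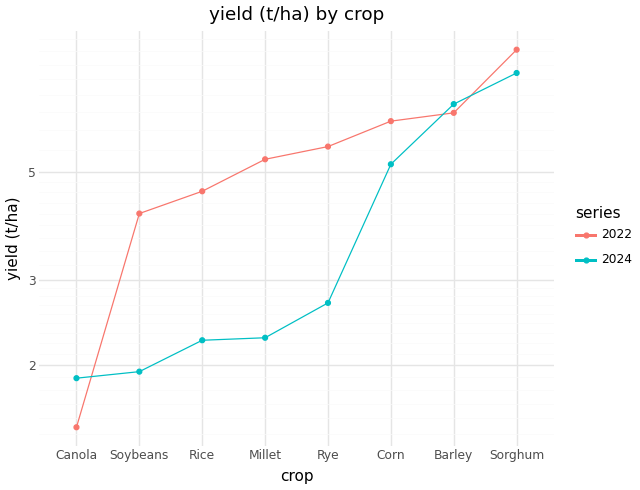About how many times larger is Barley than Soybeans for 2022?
Barley ≈ 7, Soybeans ≈ 4; 7/4 ≈ 1.75.

≈ 1.75×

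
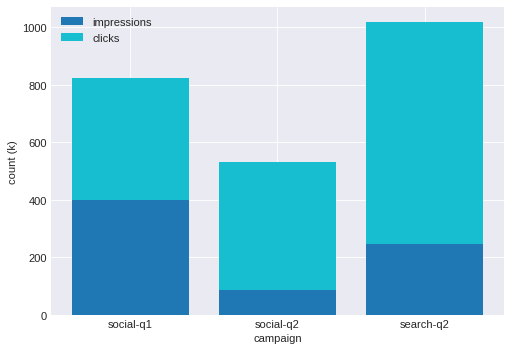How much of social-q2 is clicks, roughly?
≈ 400

clicks top ≈ 500, bottom ≈ 100; segment ≈ 400.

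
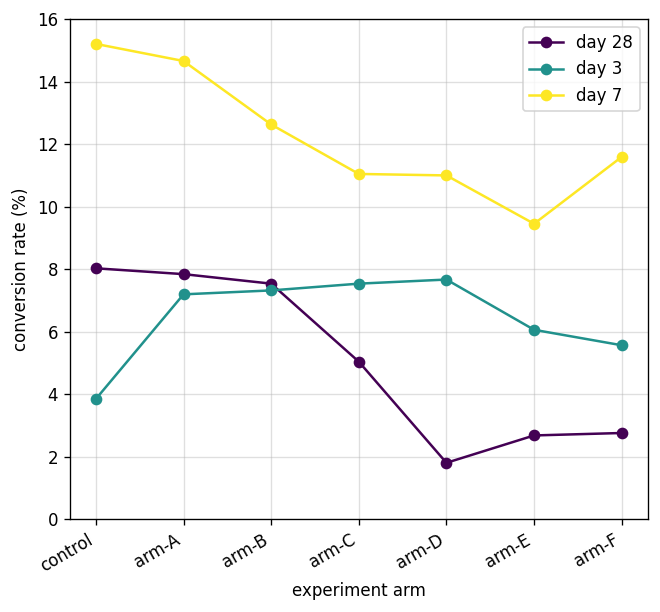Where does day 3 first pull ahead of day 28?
arm-B: day 3 ≈ 8 vs day 28 ≈ 8 (not yet); arm-C: day 3 ≈ 8 vs day 28 ≈ 6 (first crossover).

arm-C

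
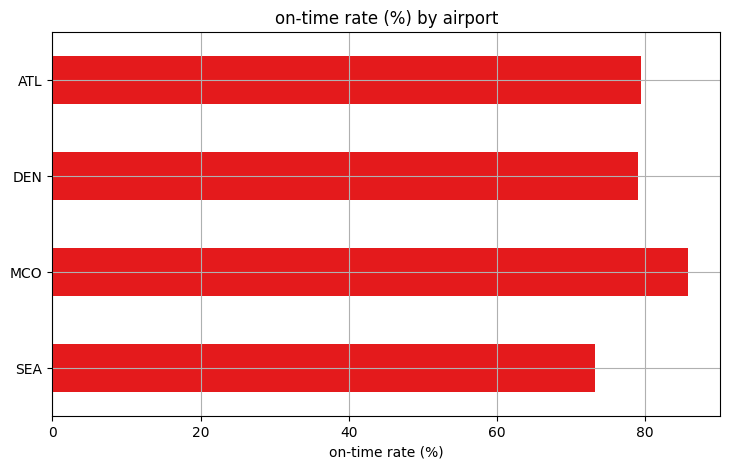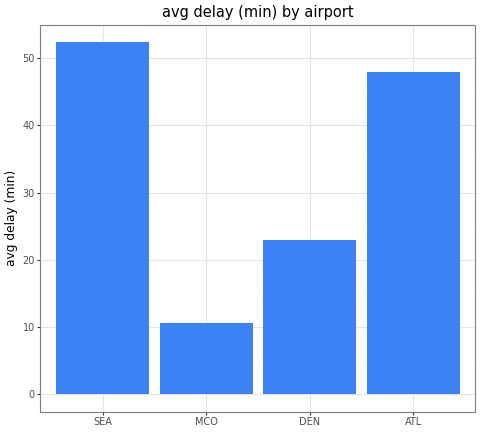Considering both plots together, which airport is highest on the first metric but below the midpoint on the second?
Chart 2 median avg delay (min) ≈ 35; below-median airports: MCO, DEN. Among those, MCO has the highest on-time rate (%) (≈ 90).

MCO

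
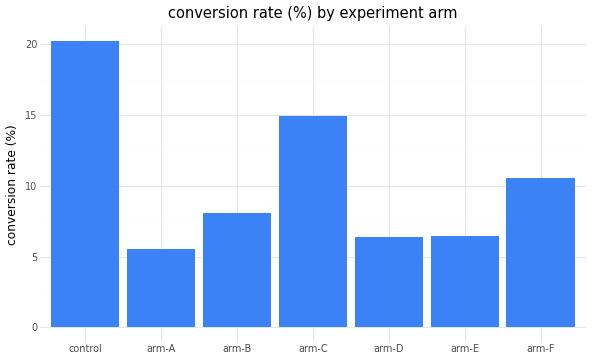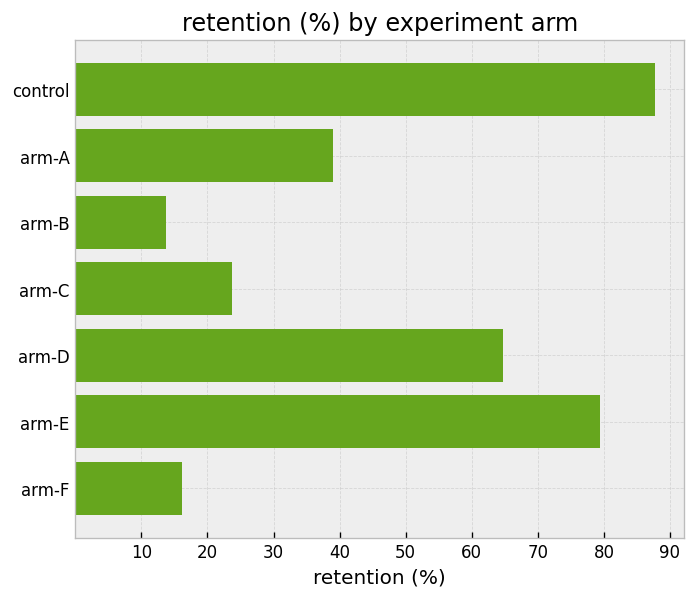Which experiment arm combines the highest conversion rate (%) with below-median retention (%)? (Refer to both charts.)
arm-C

Chart 2 median retention (%) ≈ 40; below-median experiment arms: arm-B, arm-C, arm-F. Among those, arm-C has the highest conversion rate (%) (≈ 14).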